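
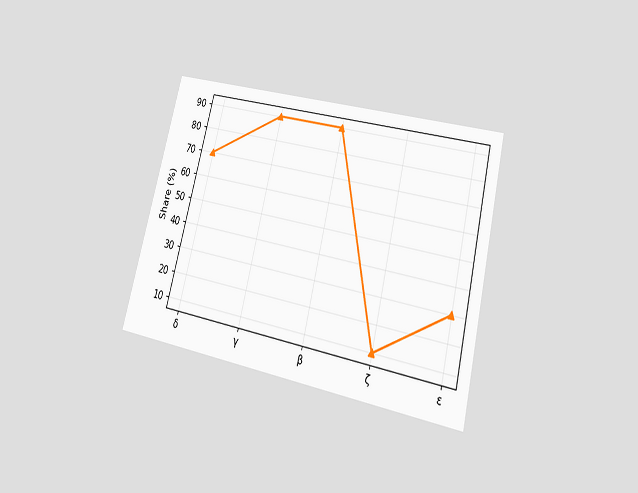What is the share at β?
The chart is tilted about 14° clockwise and viewed at a slight angle. At β, the line is at 90%.

90%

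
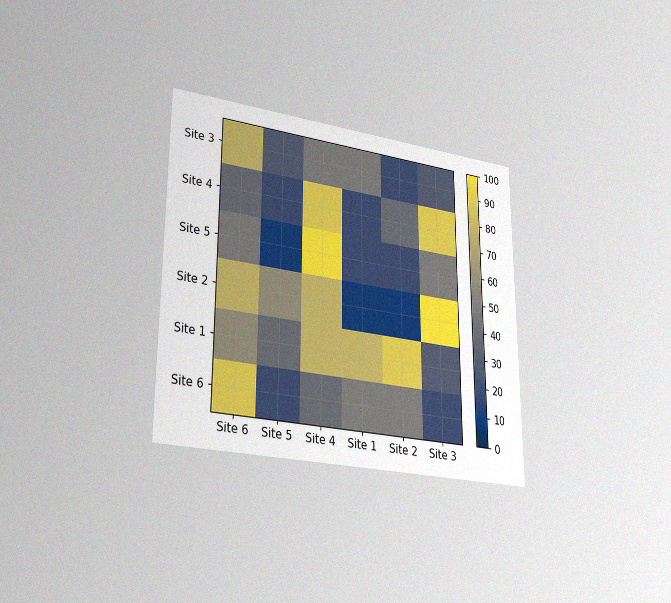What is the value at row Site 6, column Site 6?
The chart is viewed at a slight angle, with some photo noise. Matching cell (Site 6, Site 6) against the colorbar gives 90.

90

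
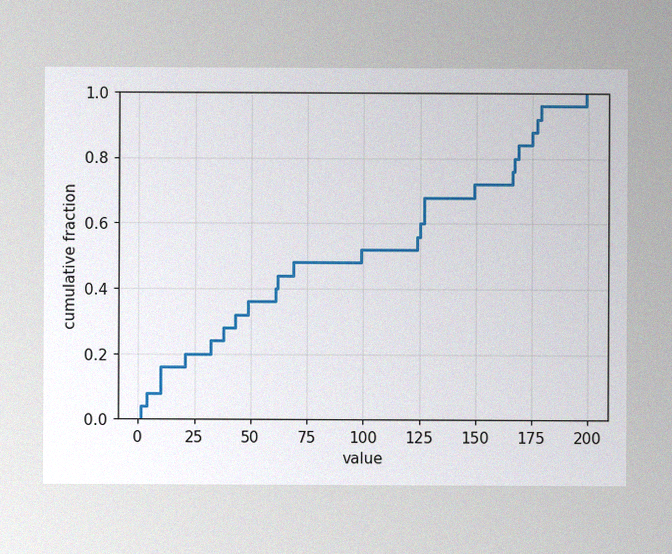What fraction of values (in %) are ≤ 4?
The image has some photo noise and uneven lighting. At x=4 the ECDF step is at 8%.

8%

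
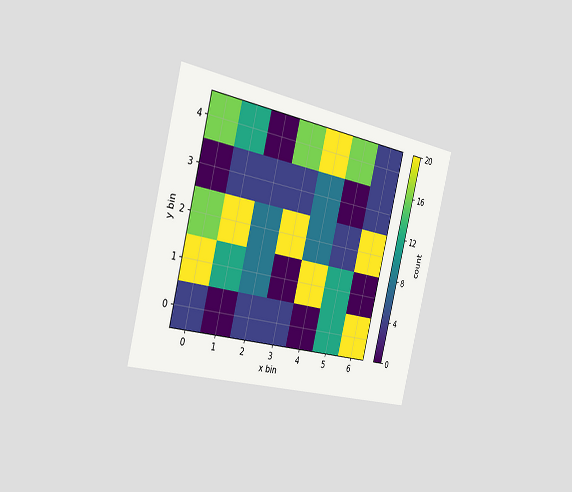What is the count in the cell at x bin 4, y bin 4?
The chart is tilted about 14° clockwise and viewed slightly from the left. Matching the cell (4, 4) against the colorbar gives 20.

20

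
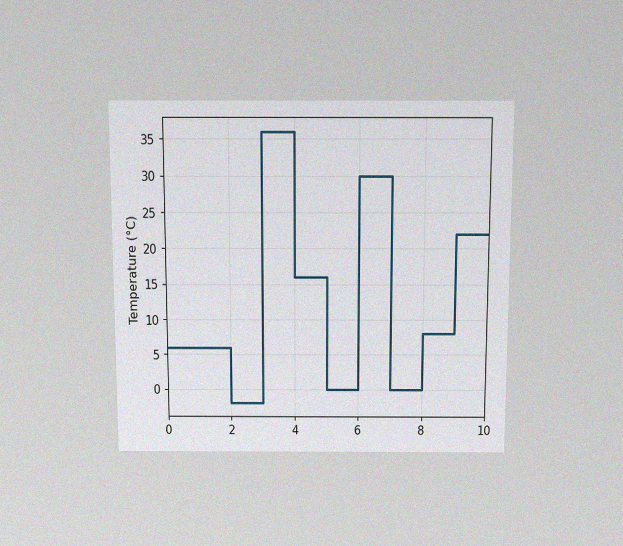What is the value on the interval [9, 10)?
The chart is viewed slightly from above, with some photo noise. On [9, 10) the step sits at 22°C.

22°C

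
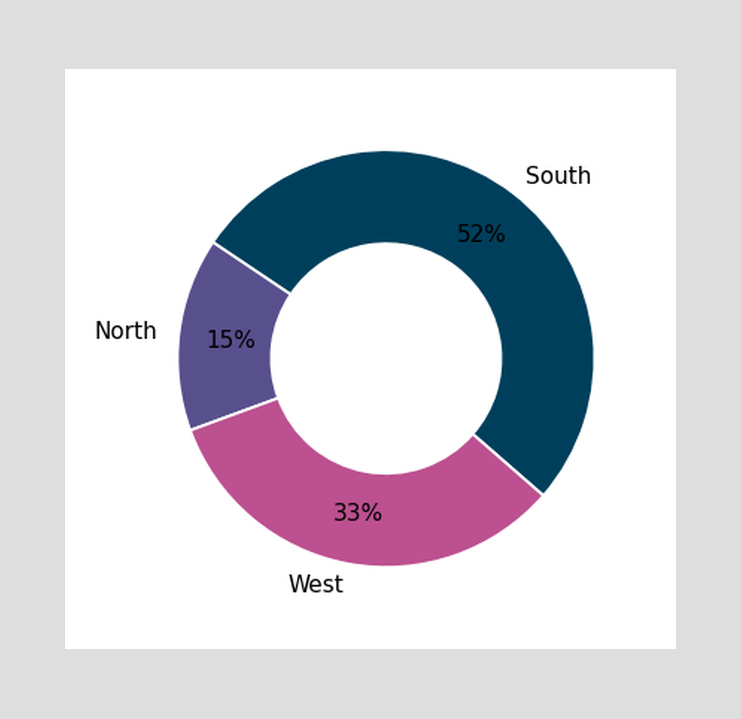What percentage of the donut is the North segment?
The North segment takes up 15% of the ring.

15%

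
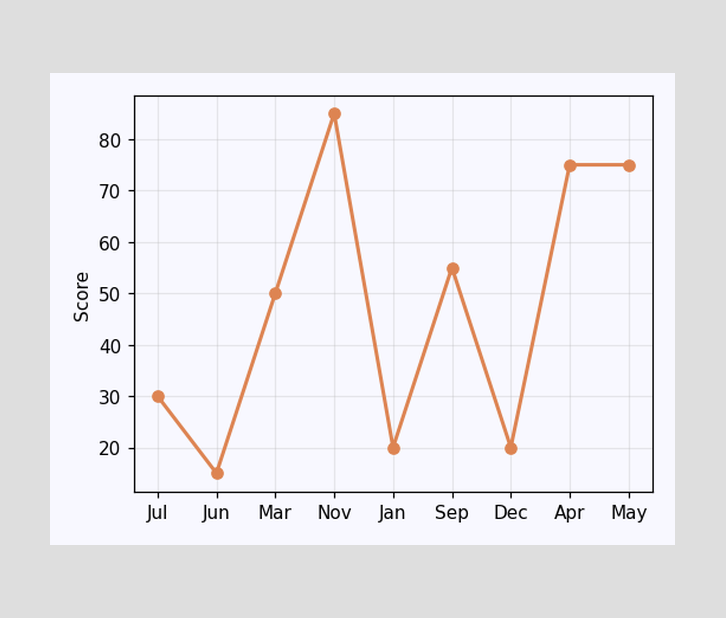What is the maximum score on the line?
The highest point is at Nov, and reading across to the y-axis gives 85.

85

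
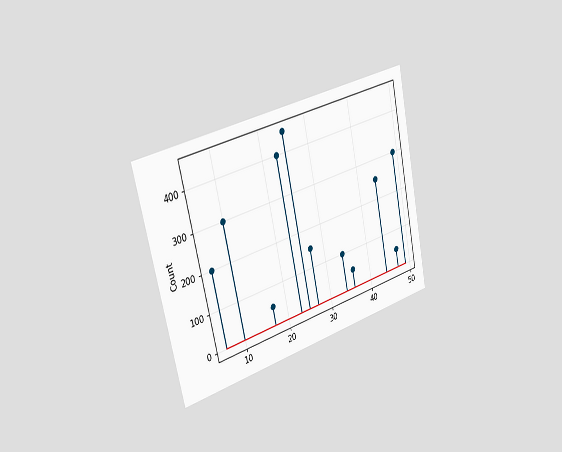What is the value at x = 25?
450

The chart is tilted about 12° counter-clockwise and viewed slightly from the left. The stem at x=25 reaches 450.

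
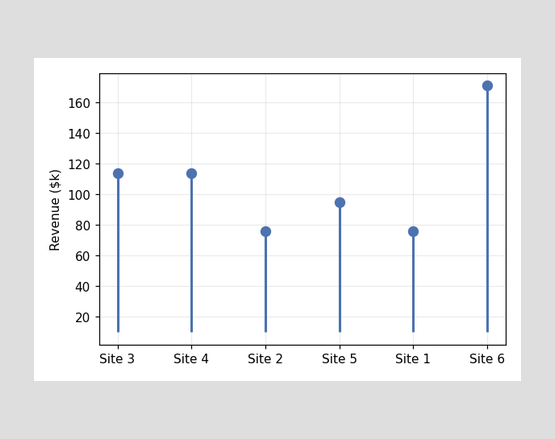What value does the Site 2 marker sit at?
$76k

The Site 2 marker sits at $76k.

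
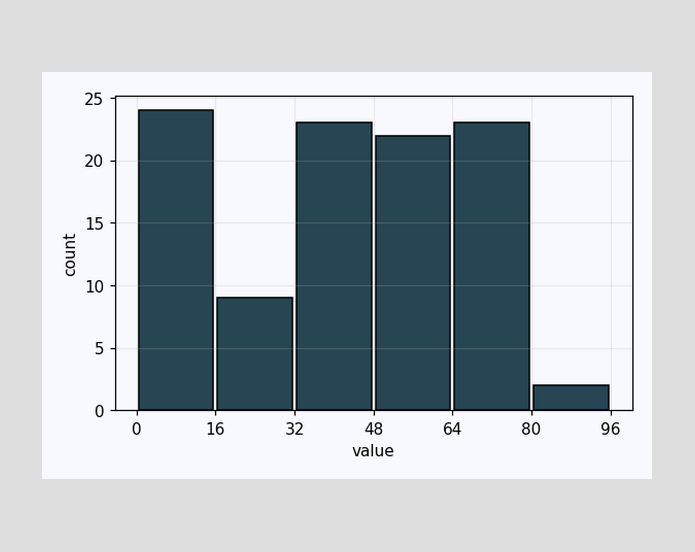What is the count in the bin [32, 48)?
The [32, 48) bin has height 23.

23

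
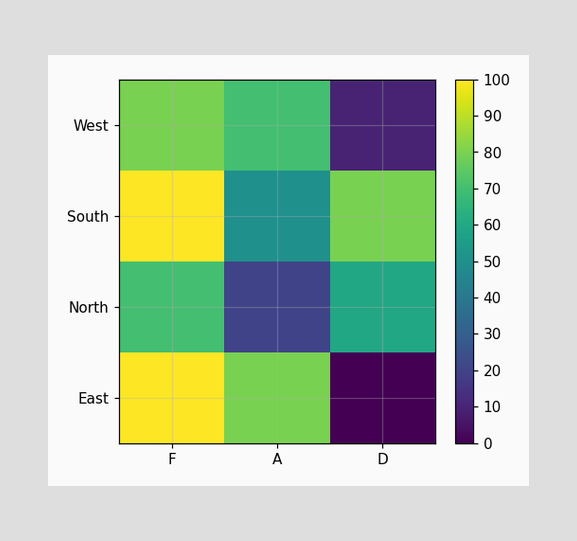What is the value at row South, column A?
Matching cell (South, A) against the colorbar gives 50.

50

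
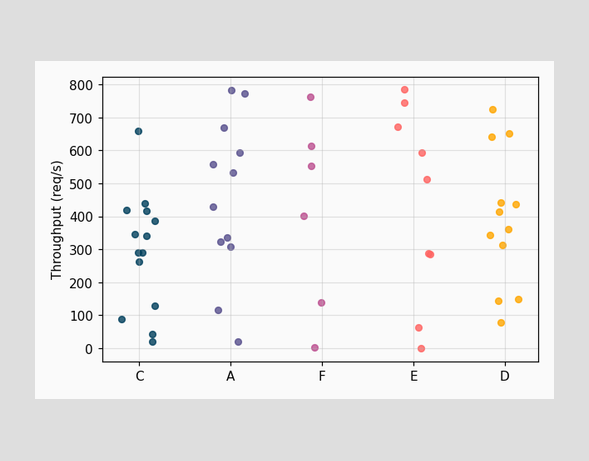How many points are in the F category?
Counting the markers in the F column gives 6.

6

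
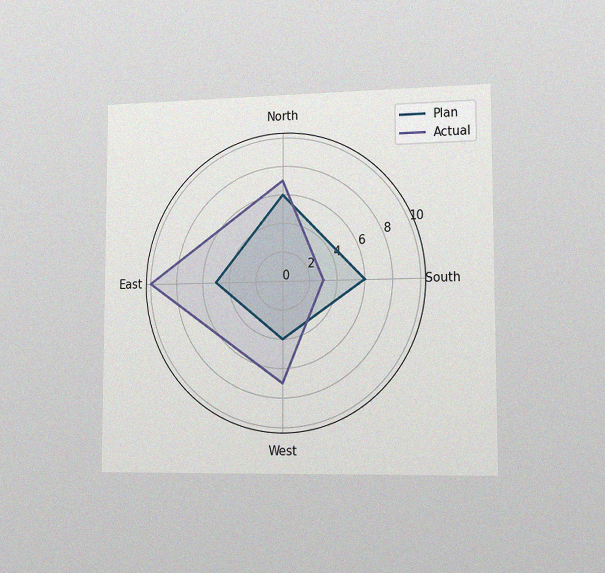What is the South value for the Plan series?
6

The chart is viewed slightly from the right, with some photo noise. On the South axis, Plan reaches 6.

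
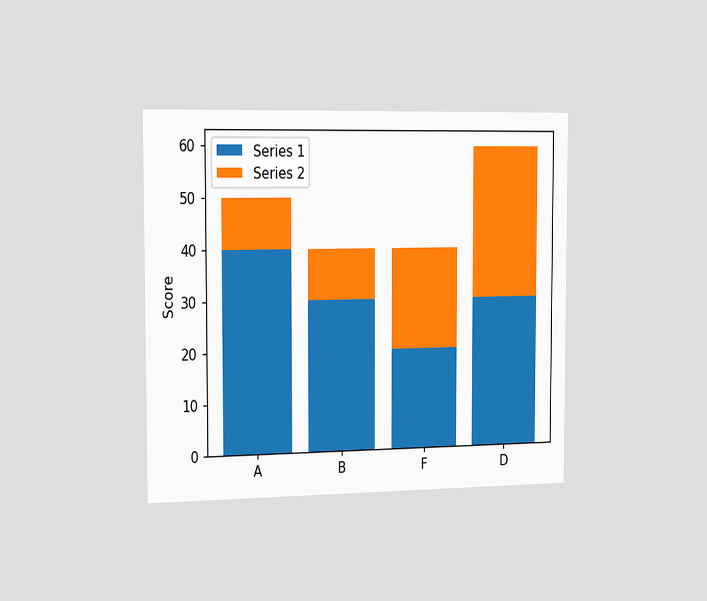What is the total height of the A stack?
50

The chart is viewed slightly from the left. The A stack's top reaches 50 on the y-axis.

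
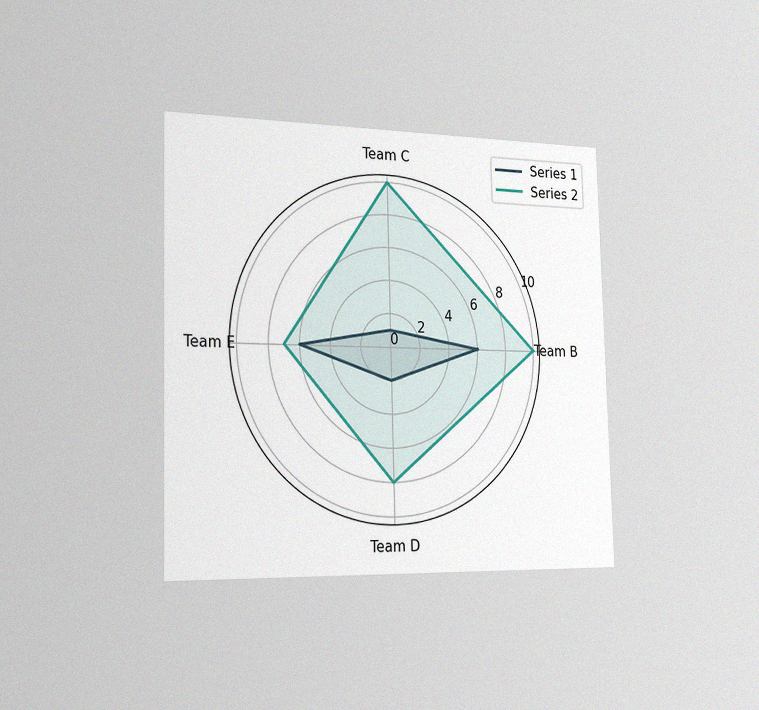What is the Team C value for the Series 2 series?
The chart is viewed slightly from the left, with some photo noise. On the Team C axis, Series 2 reaches 10.

10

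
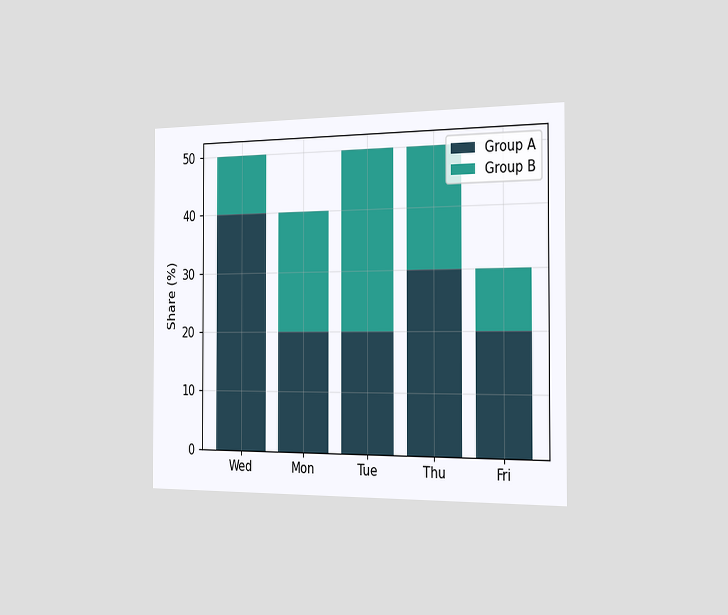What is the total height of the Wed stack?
The chart is viewed slightly from the right. The Wed stack's top reaches 50% on the y-axis.

50%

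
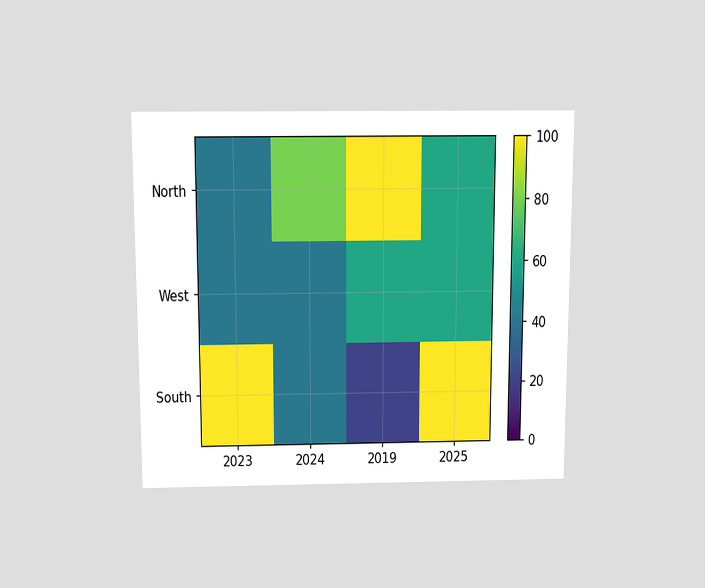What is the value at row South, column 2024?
40

The chart is viewed slightly from above. Matching cell (South, 2024) against the colorbar gives 40.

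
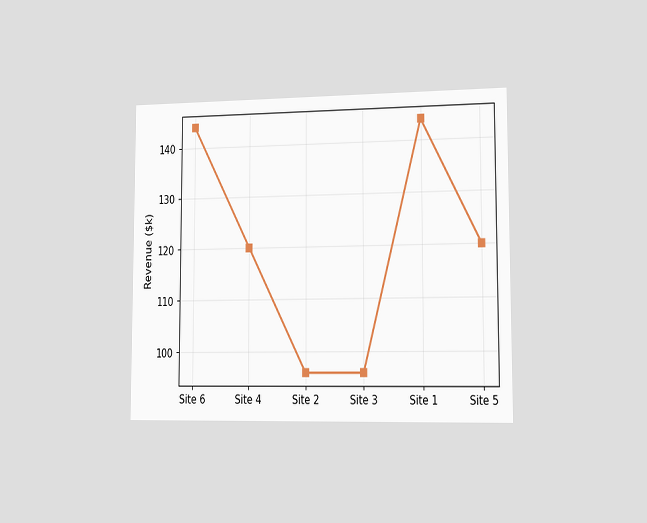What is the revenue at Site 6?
The chart is viewed slightly from the right. At Site 6, the line is at $144k.

$144k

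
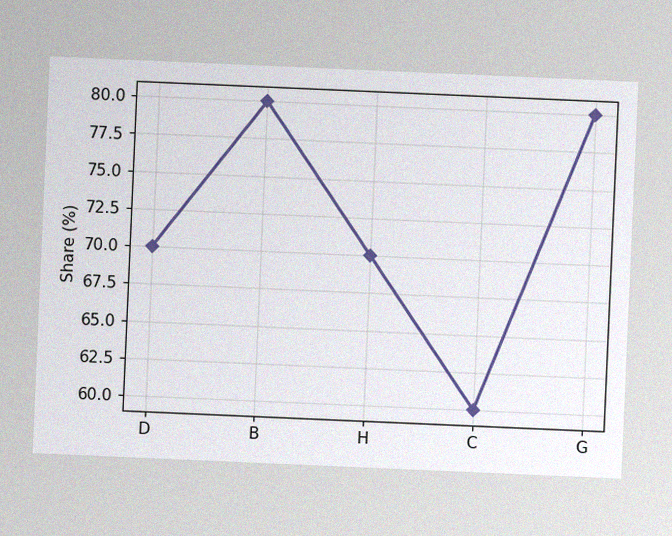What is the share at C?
The chart is tilted about 2° clockwise, with some photo noise. At C, the line is at 60%.

60%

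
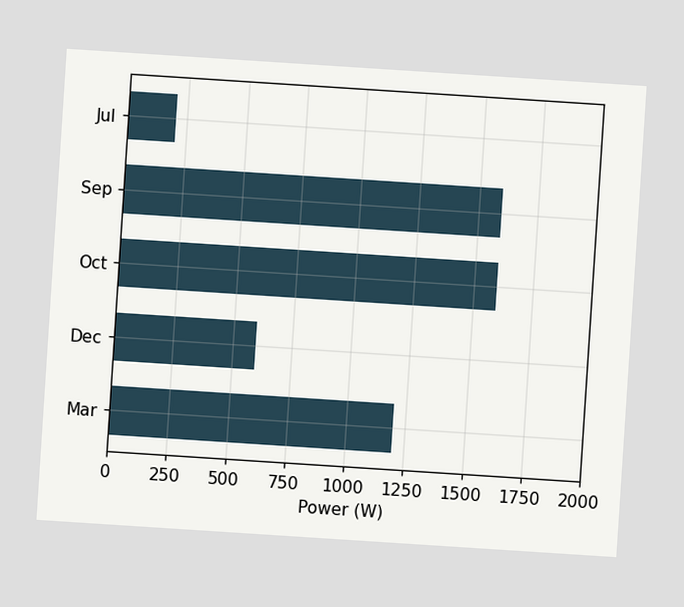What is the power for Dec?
The chart is tilted about 4° clockwise. Reading along the chart's x-axis, the Dec bar reaches 600W.

600W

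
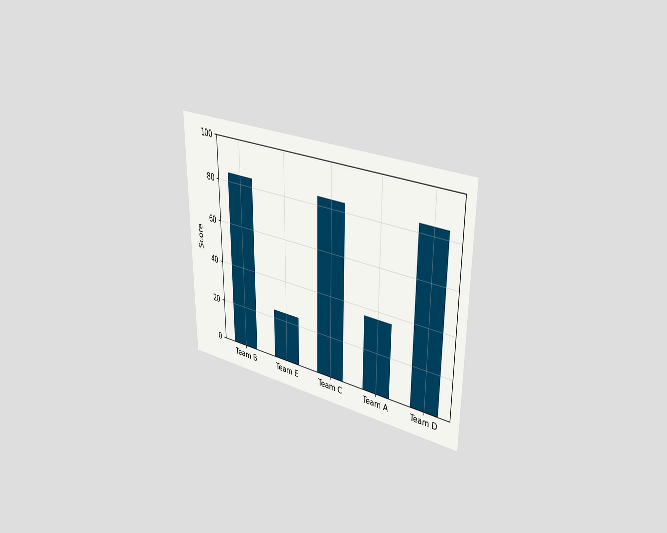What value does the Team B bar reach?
84

The chart is viewed slightly from the right. Reading along the chart's y-axis, the Team B bar reaches 84.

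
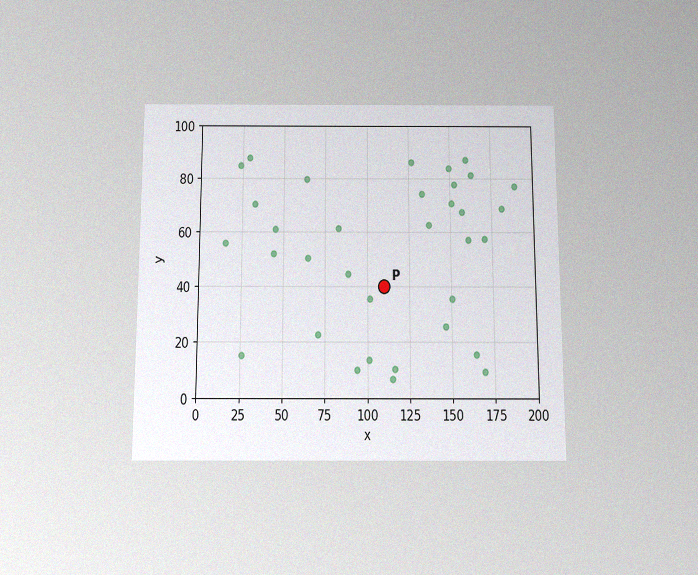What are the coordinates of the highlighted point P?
(110, 40)

The chart is viewed slightly from below, with some photo noise. Following the gridlines from P to each axis, P sits at (110, 40).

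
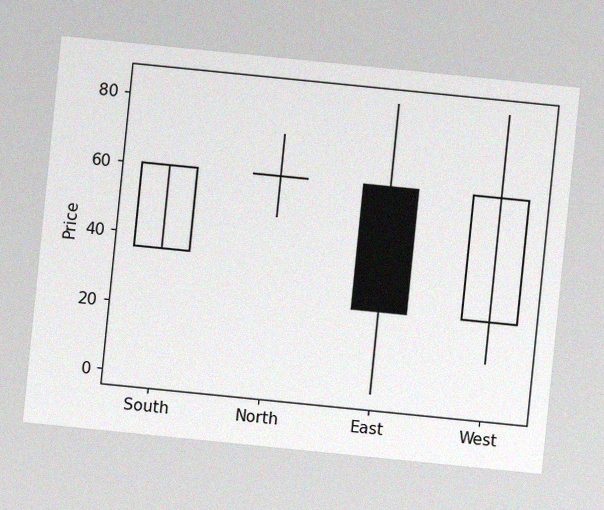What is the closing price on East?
24

The chart is tilted about 6° clockwise, with some photo noise. The East candle closes at 24.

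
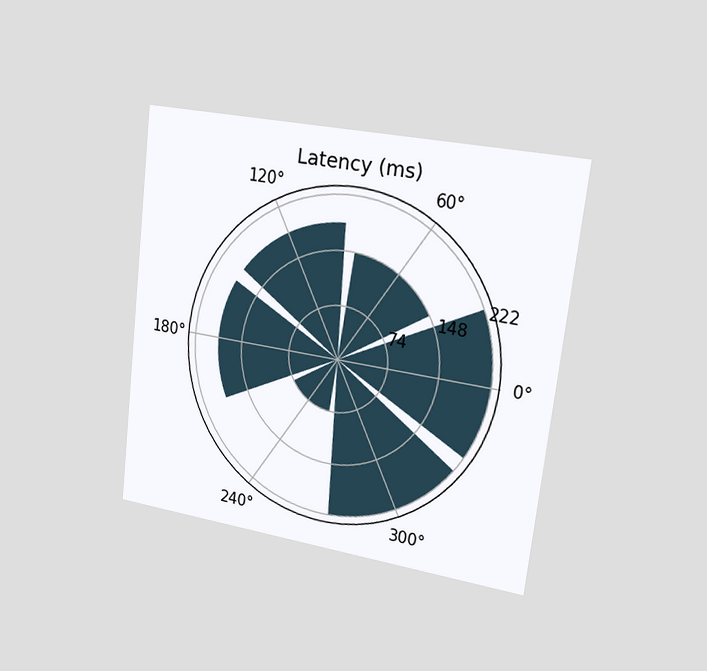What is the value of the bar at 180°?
185ms

The chart is tilted about 7° clockwise and viewed slightly from the right. The bar at 180° reaches 185ms on the radial axis.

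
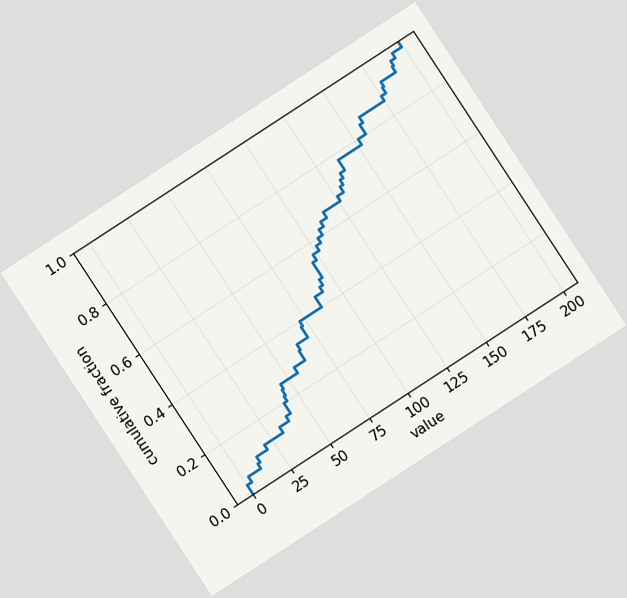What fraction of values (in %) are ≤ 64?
The chart is tilted about 33° counter-clockwise. At x=64 the ECDF step is at 34%.

34%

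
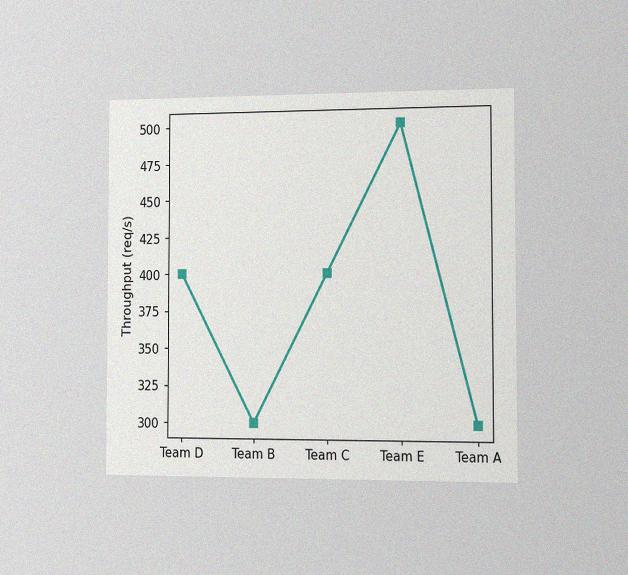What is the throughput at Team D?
The chart is viewed slightly from the right, with some photo noise. At Team D, the line is at 400req/s.

400req/s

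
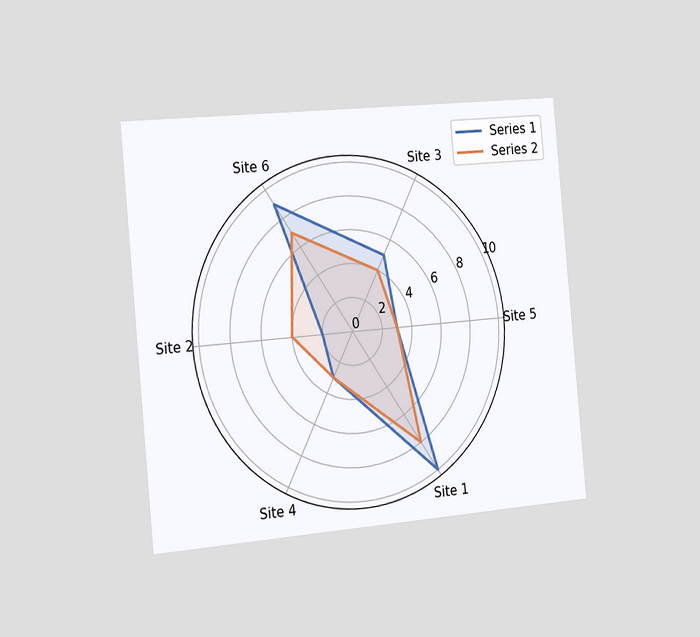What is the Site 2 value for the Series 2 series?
The chart is tilted about 5° counter-clockwise and viewed slightly from the left. On the Site 2 axis, Series 2 reaches 4.

4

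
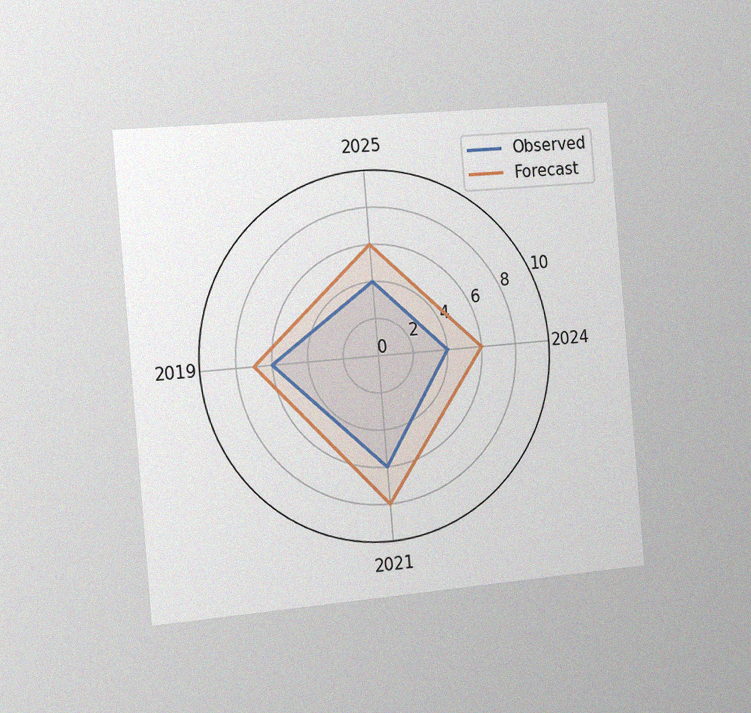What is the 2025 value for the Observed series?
4

The chart is tilted about 5° counter-clockwise and viewed slightly from the left, with some photo noise. On the 2025 axis, Observed reaches 4.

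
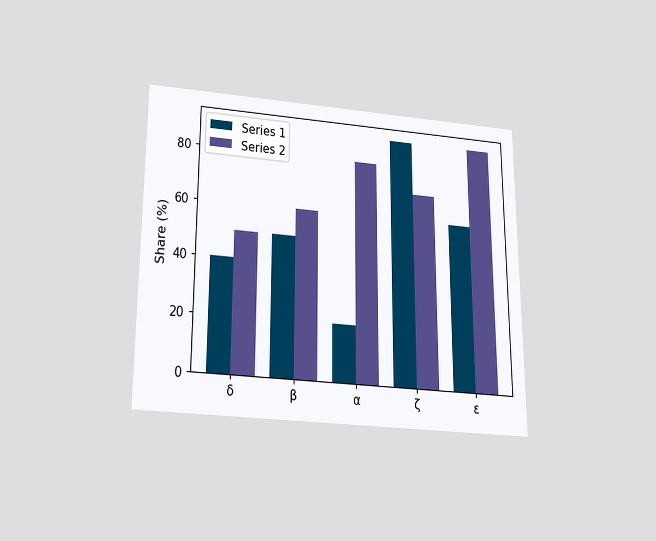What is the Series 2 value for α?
The chart is viewed slightly from below. The Series 2 bar at α reaches 80% on the y-axis.

80%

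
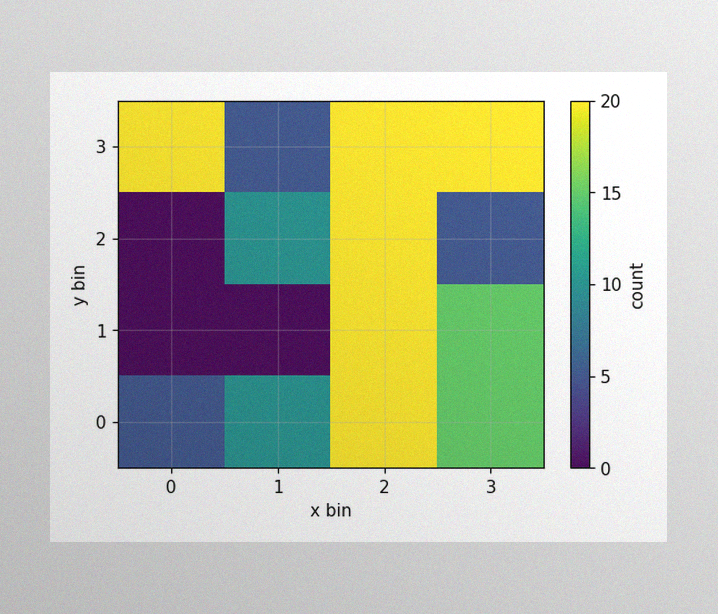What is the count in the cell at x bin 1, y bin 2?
10

The image has some photo noise and uneven lighting. Matching the cell (1, 2) against the colorbar gives 10.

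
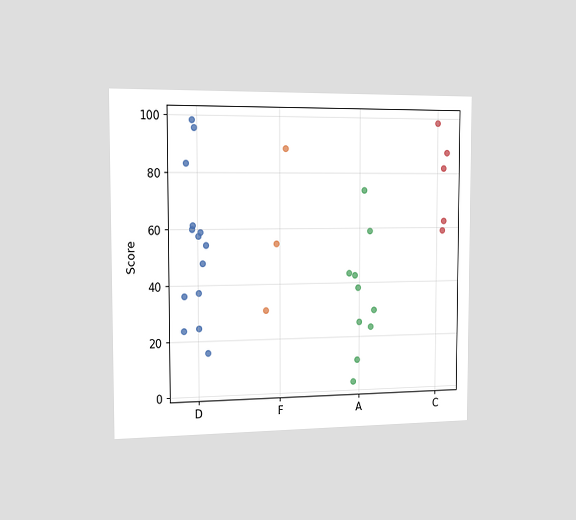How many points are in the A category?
The chart is viewed slightly from the left. Counting the markers in the A column gives 10.

10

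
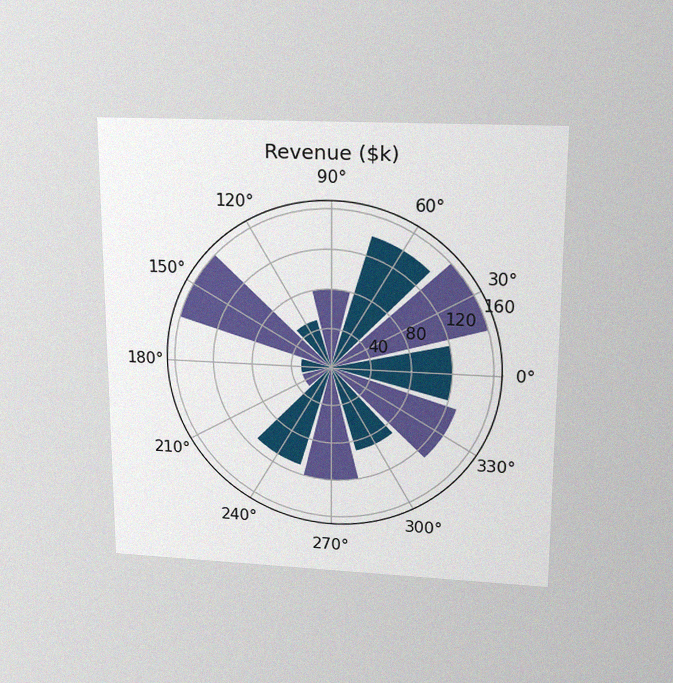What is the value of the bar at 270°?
$120k

The chart is viewed slightly from above, with some photo noise. The bar at 270° reaches $120k on the radial axis.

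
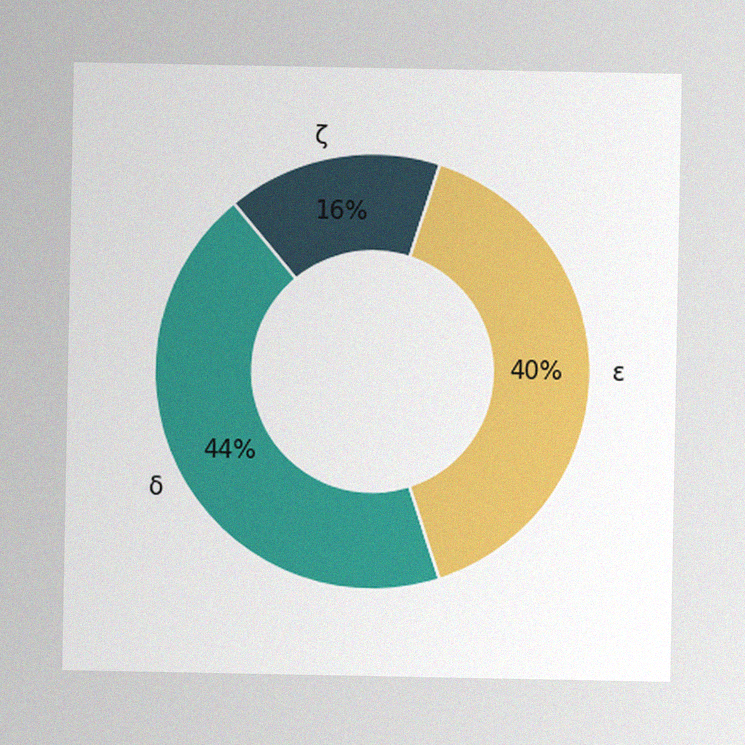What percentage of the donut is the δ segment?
The image has some photo noise and uneven lighting. The δ segment takes up 44% of the ring.

44%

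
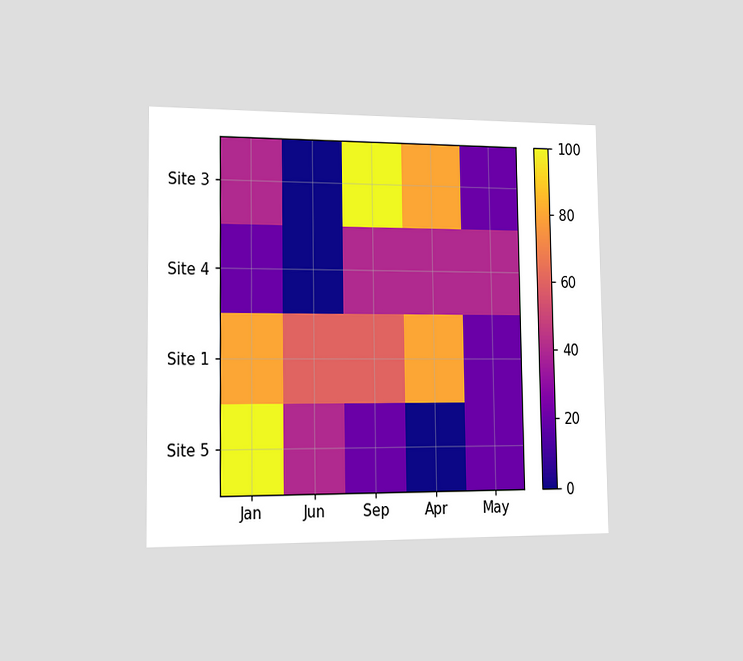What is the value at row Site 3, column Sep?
100

The chart is viewed slightly from the left. Matching cell (Site 3, Sep) against the colorbar gives 100.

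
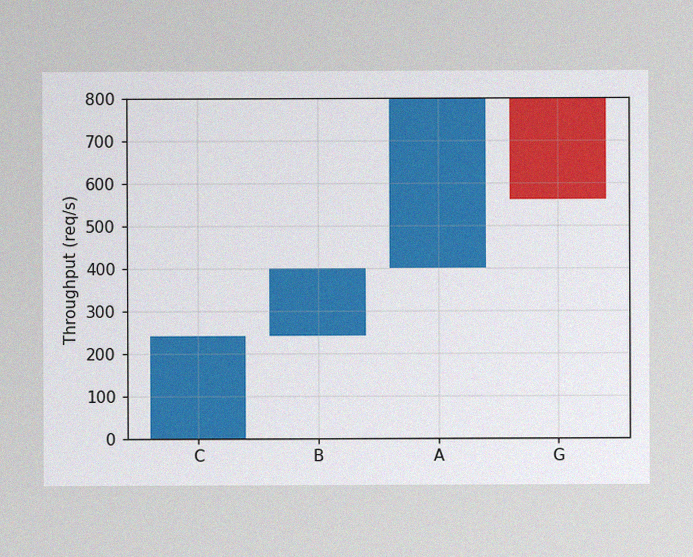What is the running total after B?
The image has some photo noise and uneven lighting. After B the running total reaches 400req/s.

400req/s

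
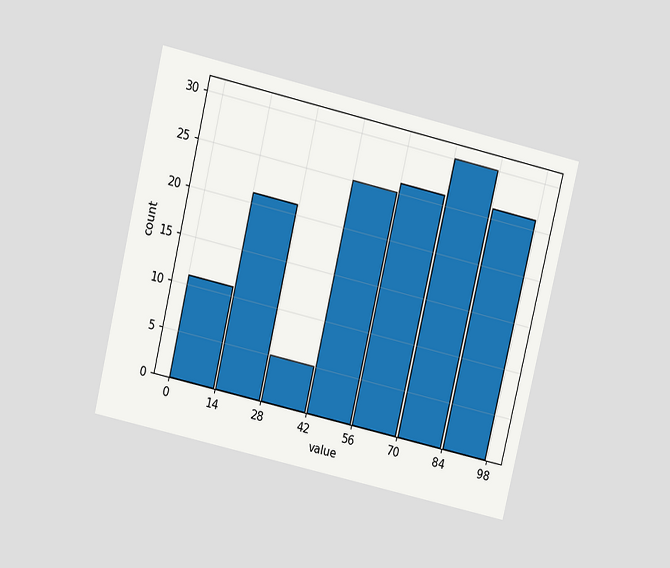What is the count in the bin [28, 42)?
5

The chart is tilted about 13° clockwise and viewed slightly from above. The [28, 42) bin has height 5.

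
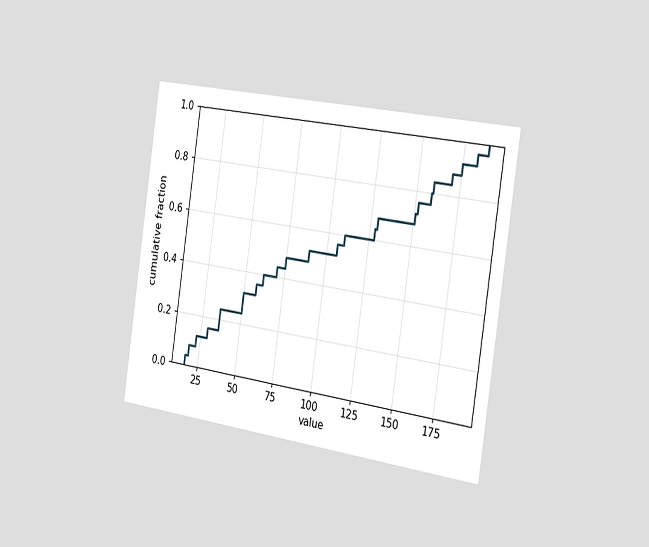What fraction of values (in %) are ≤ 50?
The chart is tilted about 8° clockwise and viewed slightly from the right. At x=50 the ECDF step is at 32%.

32%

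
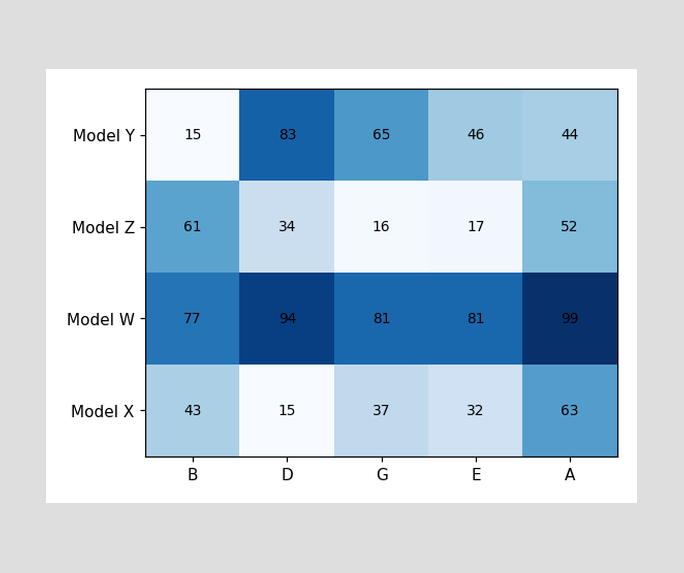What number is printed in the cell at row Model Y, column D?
The (Model Y, D) cell reads 83.

83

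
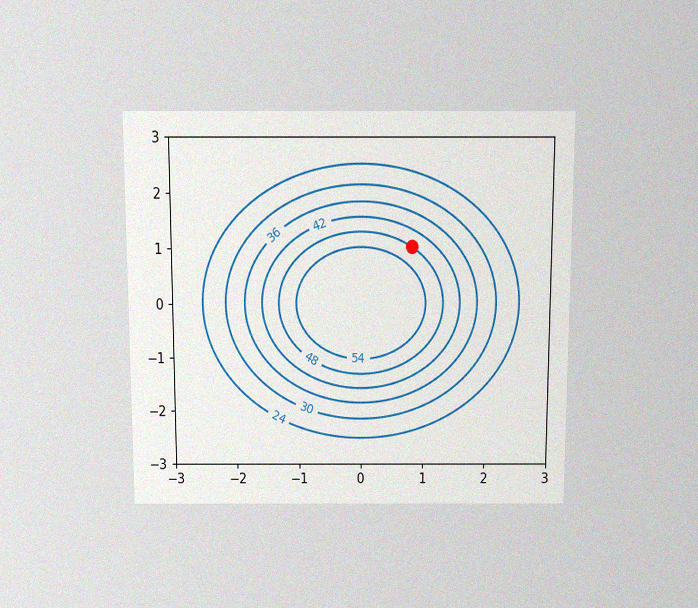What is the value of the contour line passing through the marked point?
The chart is viewed slightly from above, with some photo noise. The marked point sits on the contour labelled 48.

48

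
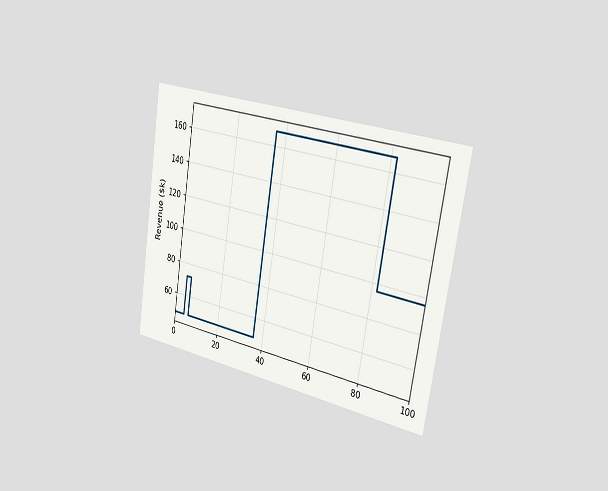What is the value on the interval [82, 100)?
$96k

The chart is tilted about 9° clockwise and viewed slightly from the right. On [82, 100) the step sits at $96k.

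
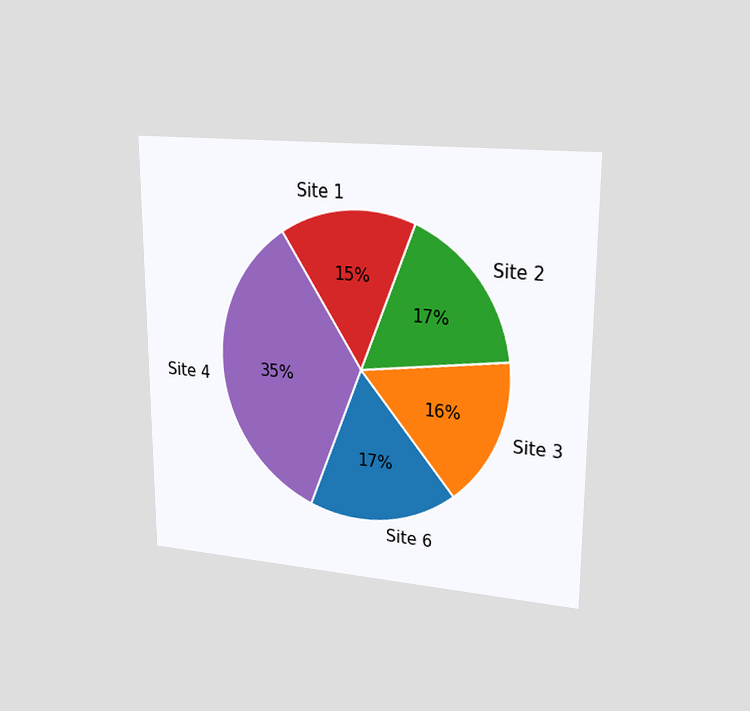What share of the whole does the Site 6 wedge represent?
17%

The chart is viewed slightly from the right. The Site 6 slice takes up 17% of the pie.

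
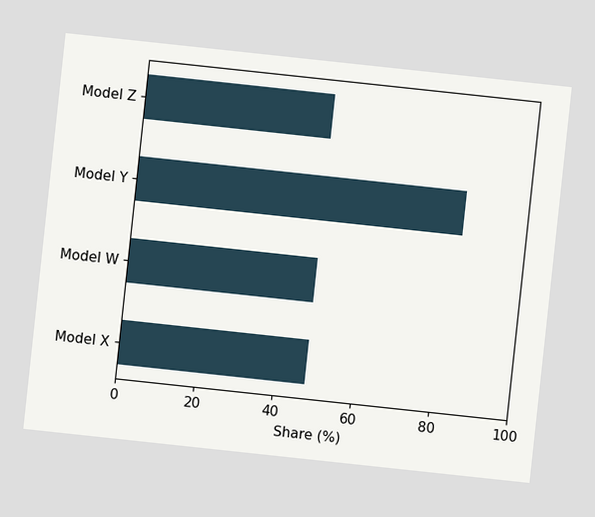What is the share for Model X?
48%

The chart is tilted about 6° clockwise. Reading along the chart's x-axis, the Model X bar reaches 48%.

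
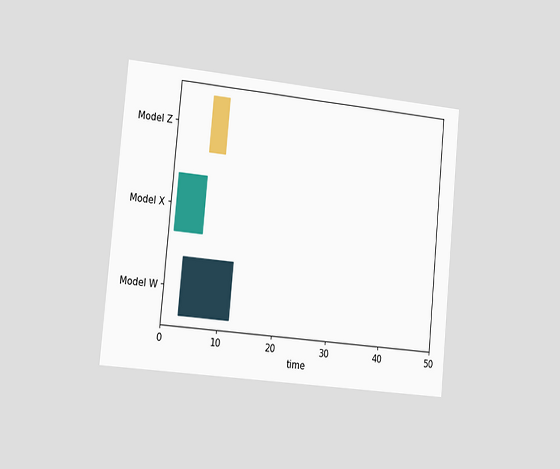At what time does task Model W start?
3

The chart is tilted about 5° clockwise and viewed slightly from the left. The Model W bar begins at t=3.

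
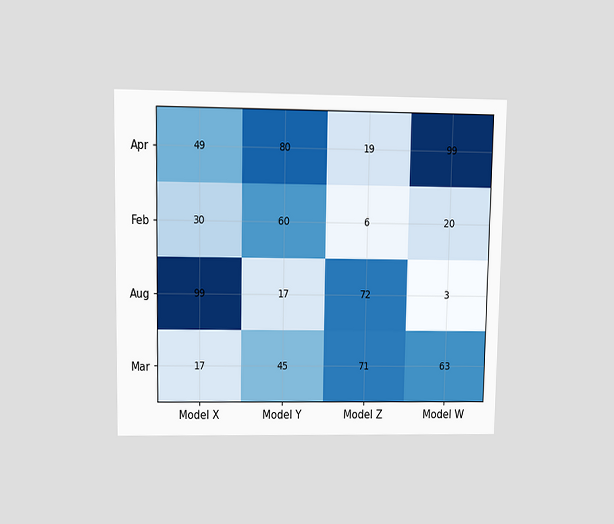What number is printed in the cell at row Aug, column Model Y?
17

The chart is viewed at a slight angle. The (Aug, Model Y) cell reads 17.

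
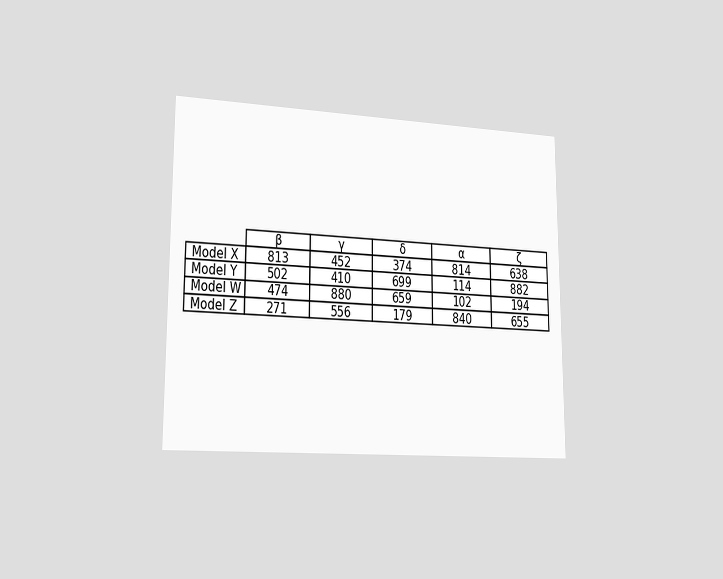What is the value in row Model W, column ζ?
The chart is viewed slightly from the left. The (Model W, ζ) cell reads 194.

194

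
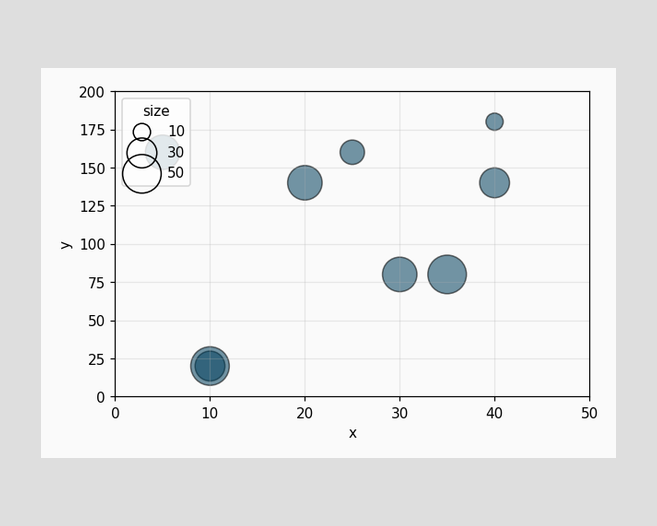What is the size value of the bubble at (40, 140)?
Matching the bubble at (40, 140) against the size legend gives 30.

30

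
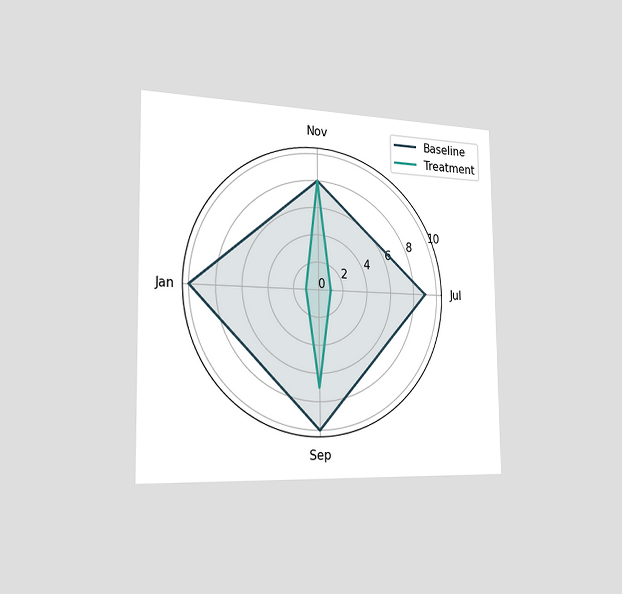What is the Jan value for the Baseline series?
10

The chart is viewed slightly from the left. On the Jan axis, Baseline reaches 10.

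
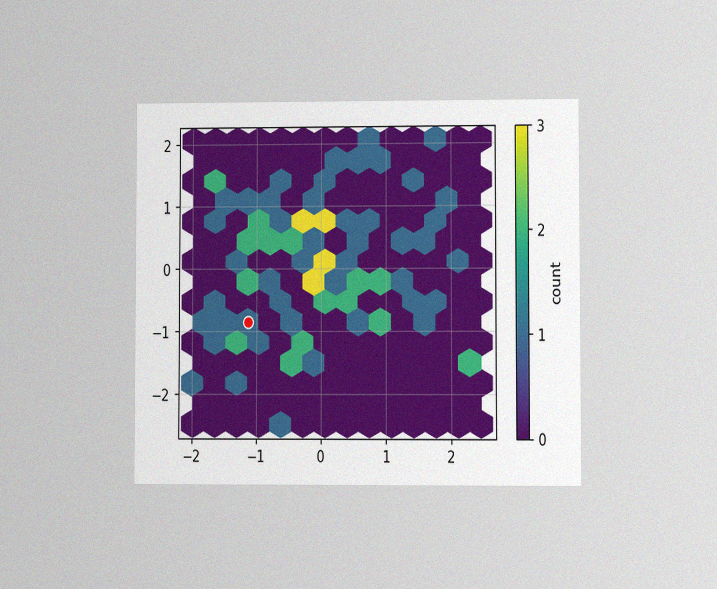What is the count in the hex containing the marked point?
1

The chart is viewed at a slight angle, with some photo noise. The marked hex reads 1 on the colorbar.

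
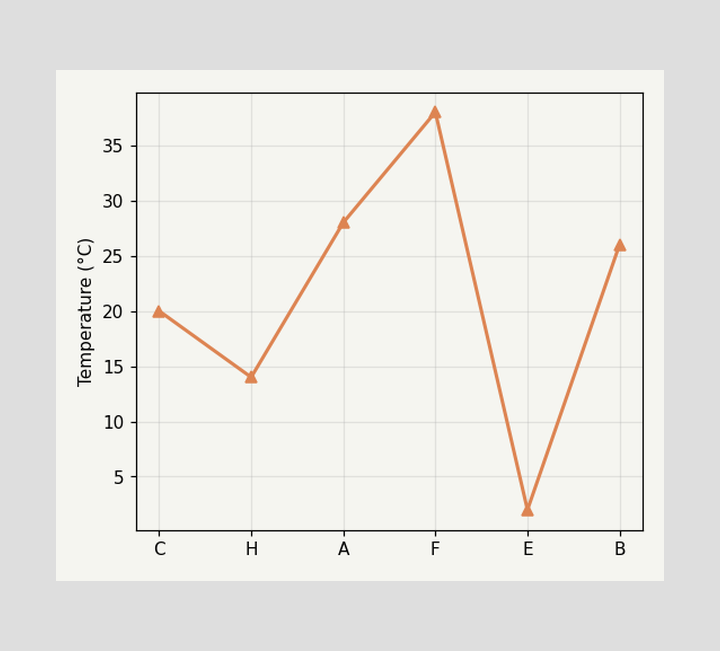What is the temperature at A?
28°C

At A, the line is at 28°C.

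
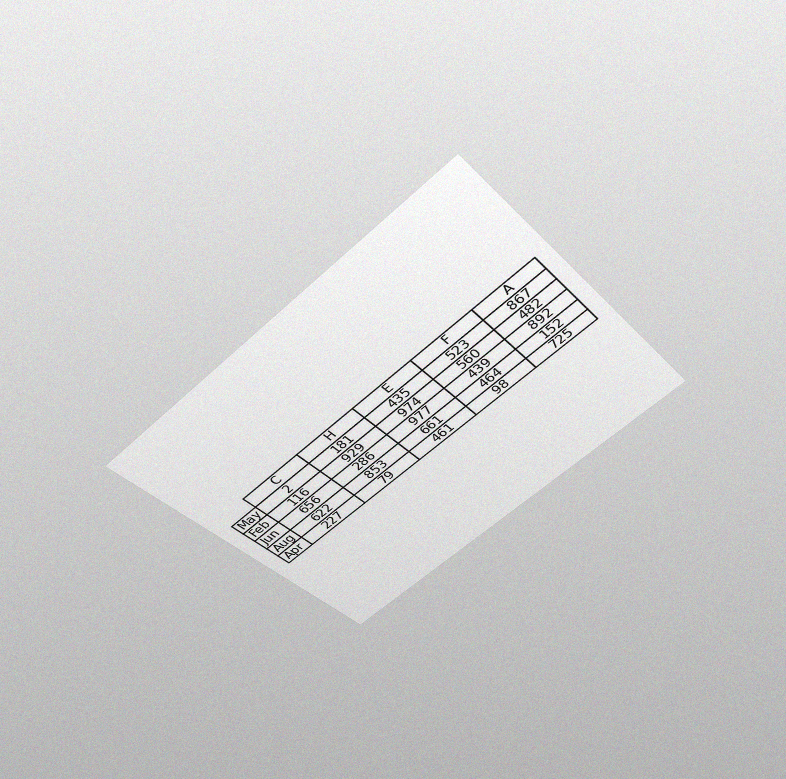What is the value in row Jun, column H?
286

The chart is tilted about 42° counter-clockwise and viewed slightly from above, with some photo noise. The (Jun, H) cell reads 286.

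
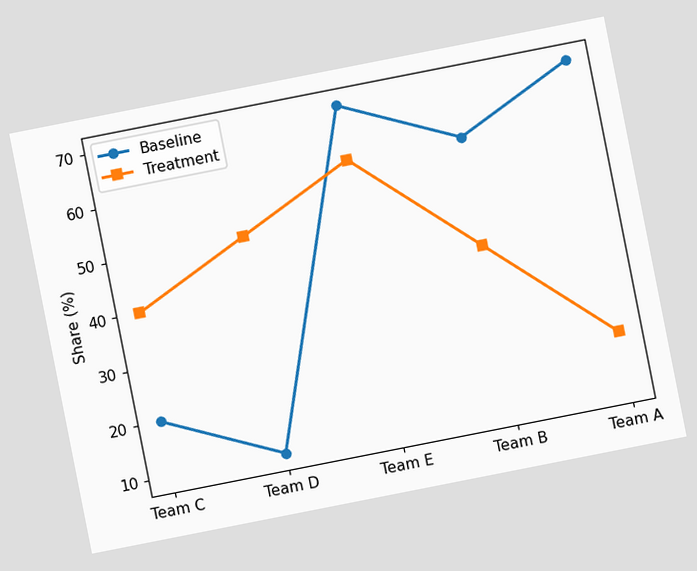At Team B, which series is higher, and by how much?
Baseline, by 20%

The chart is tilted about 11° counter-clockwise. At Team B, Baseline sits above the other line by 20%.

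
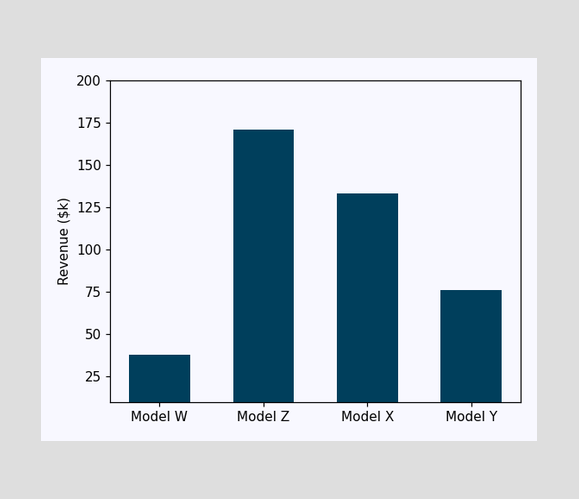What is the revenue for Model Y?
Reading along the chart's y-axis, the Model Y bar reaches $76k.

$76k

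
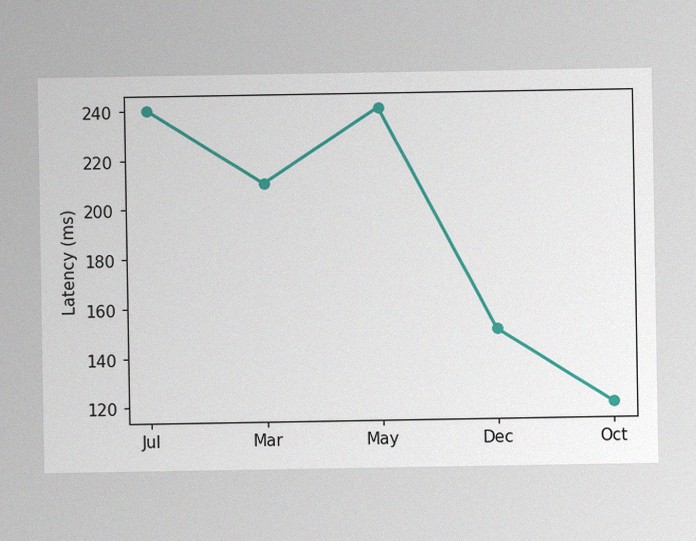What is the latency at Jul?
The image has some photo noise and uneven lighting. At Jul, the line is at 240ms.

240ms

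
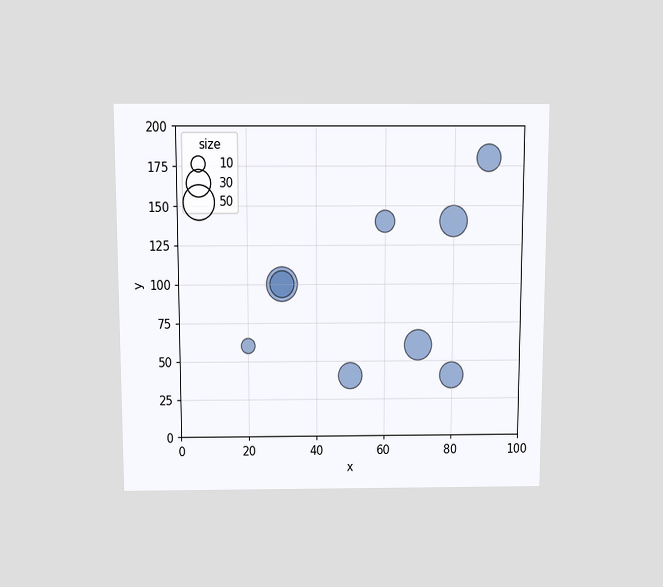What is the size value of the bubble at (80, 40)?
The chart is viewed slightly from above. Matching the bubble at (80, 40) against the size legend gives 30.

30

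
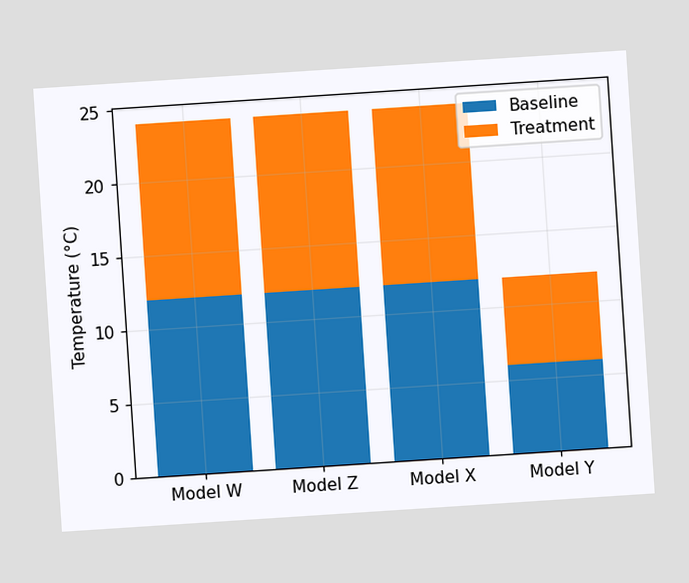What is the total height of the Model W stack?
24°C

The chart is tilted about 4° counter-clockwise. The Model W stack's top reaches 24°C on the y-axis.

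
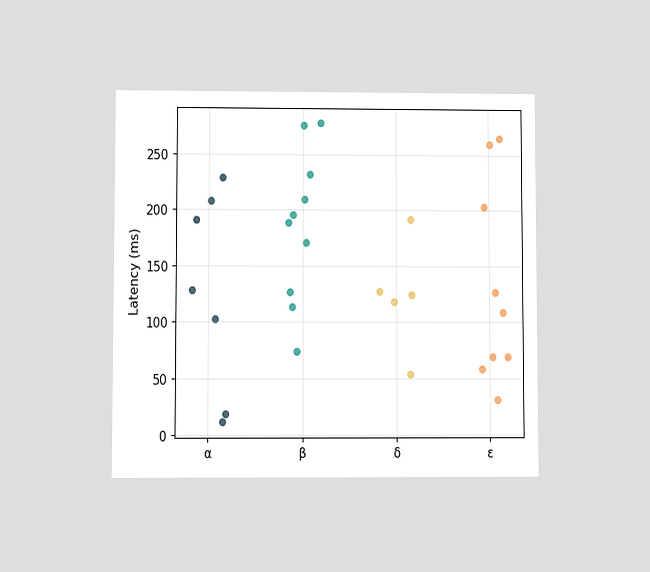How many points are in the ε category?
9

The chart is viewed at a slight angle. Counting the markers in the ε column gives 9.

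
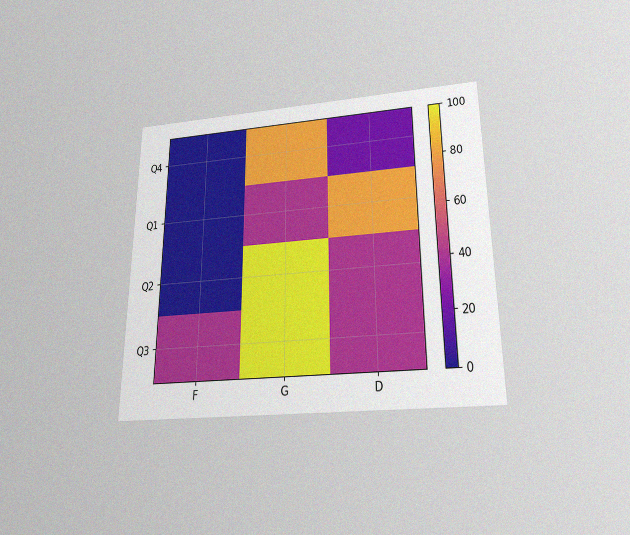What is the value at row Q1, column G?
40

The chart is viewed slightly from below, with some photo noise. Matching cell (Q1, G) against the colorbar gives 40.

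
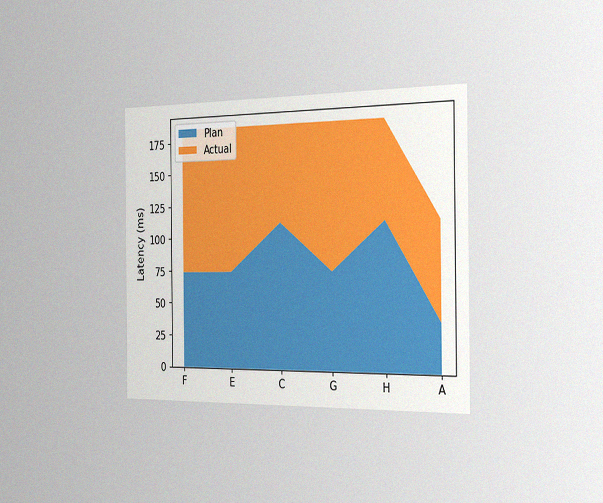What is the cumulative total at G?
185ms

The chart is viewed slightly from the right, with some photo noise. The stacked total at G reaches 185ms.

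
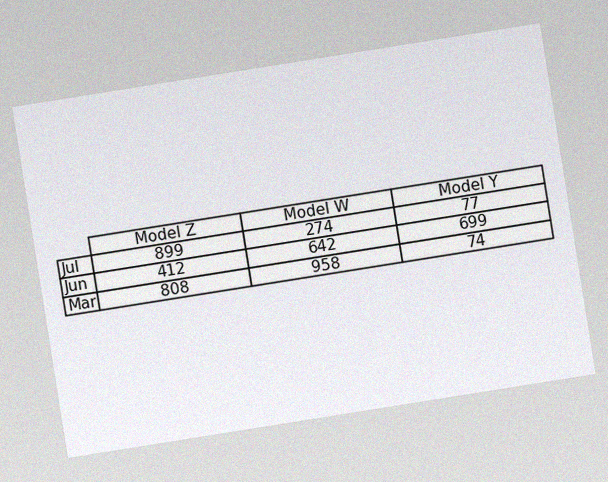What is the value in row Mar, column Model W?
958

The chart is tilted about 9° counter-clockwise, with some photo noise. The (Mar, Model W) cell reads 958.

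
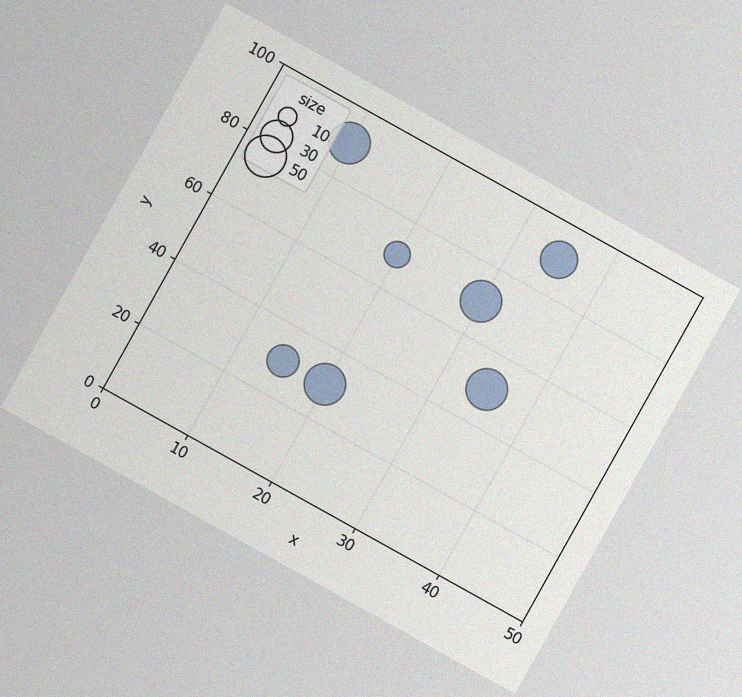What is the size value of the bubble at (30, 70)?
The chart is tilted about 29° clockwise, with some photo noise. Matching the bubble at (30, 70) against the size legend gives 50.

50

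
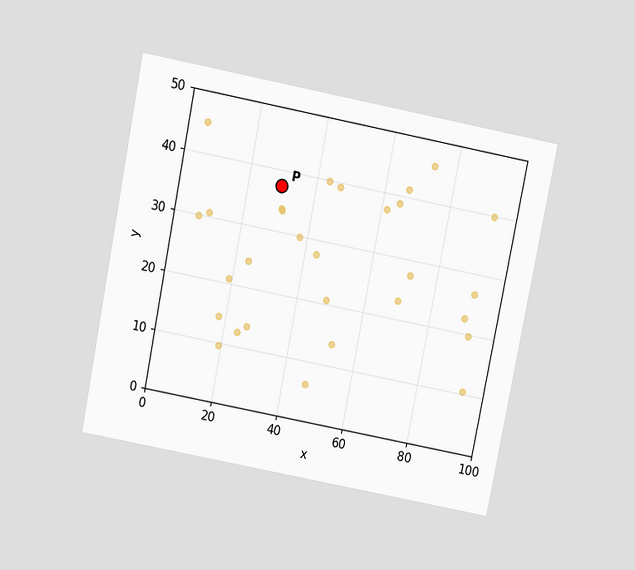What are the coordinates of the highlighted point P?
(30, 37.5)

The chart is tilted about 11° clockwise and viewed slightly from above. Following the gridlines from P to each axis, P sits at (30, 37.5).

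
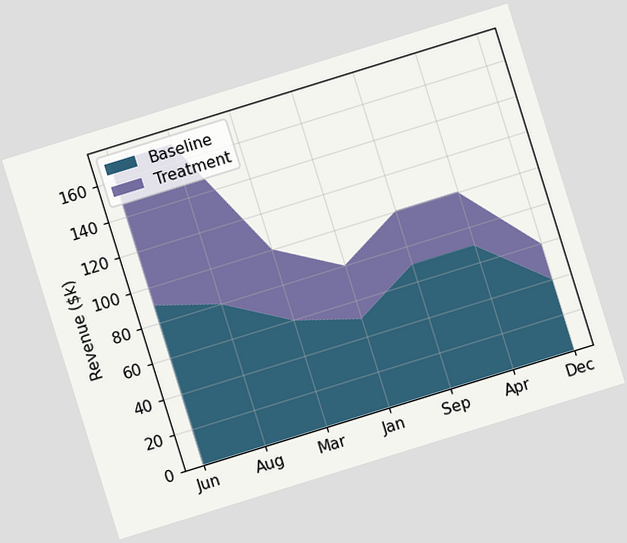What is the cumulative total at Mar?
$100k

The chart is tilted about 17° counter-clockwise. The stacked total at Mar reaches $100k.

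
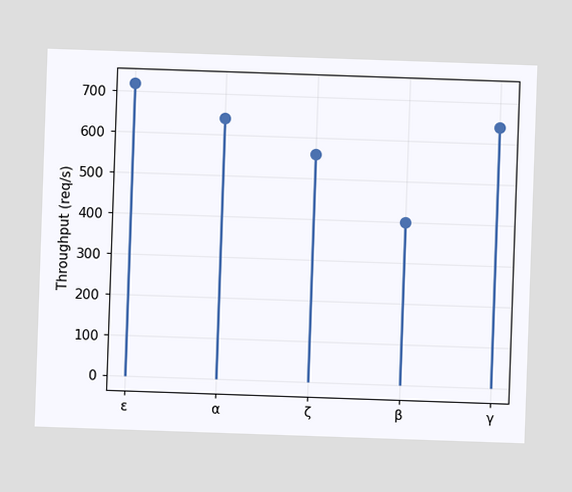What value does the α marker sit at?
The α marker sits at 640req/s.

640req/s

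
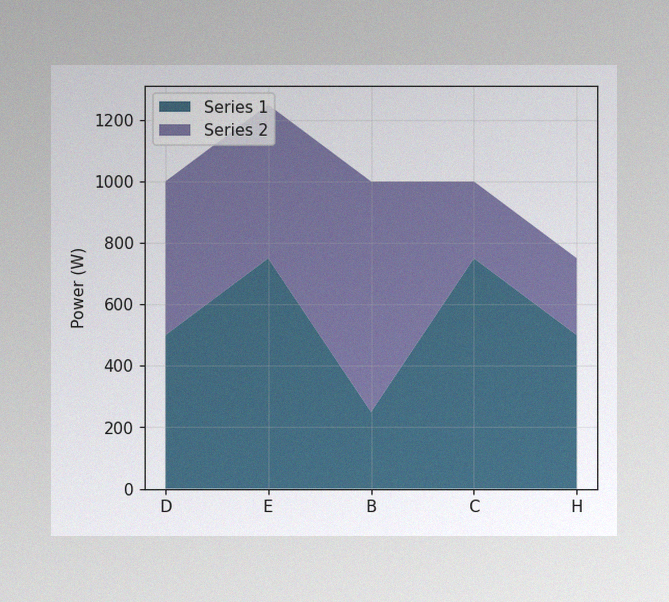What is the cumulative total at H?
The image has some photo noise and uneven lighting. The stacked total at H reaches 750W.

750W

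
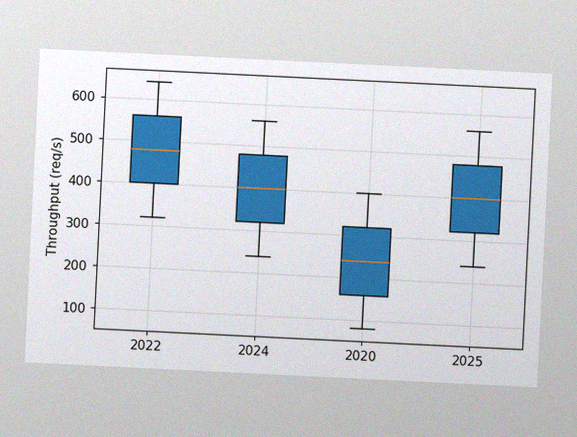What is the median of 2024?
400req/s

The chart is tilted about 3° clockwise, with some photo noise. The median line in the 2024 box sits at 400req/s.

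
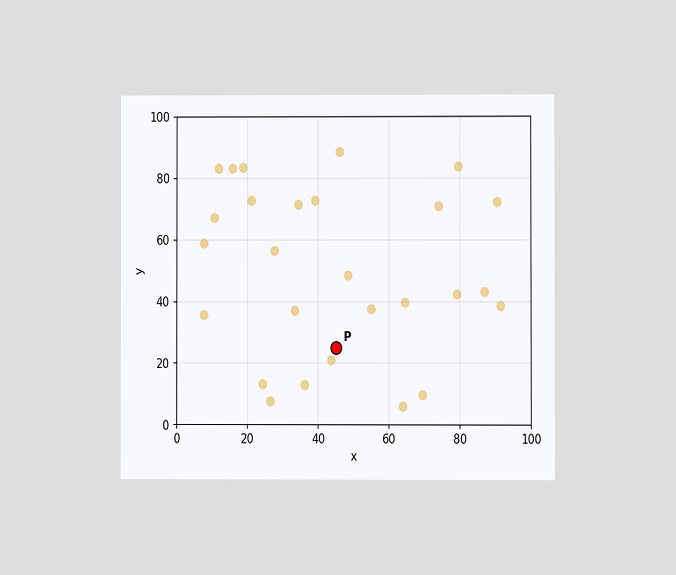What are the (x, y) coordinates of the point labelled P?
The chart is viewed at a slight angle. Following the gridlines from P to each axis, P sits at (45, 25).

(45, 25)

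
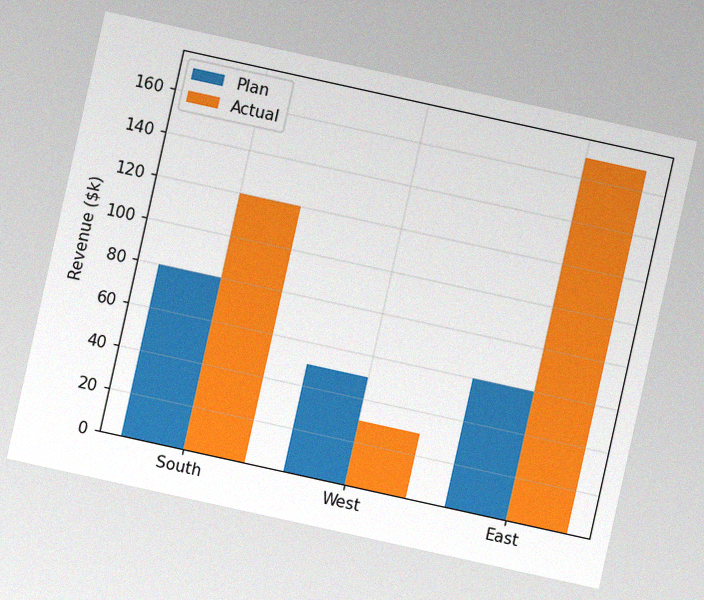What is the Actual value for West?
$30k

The chart is tilted about 12° clockwise, with some photo noise. The Actual bar at West reaches $30k on the y-axis.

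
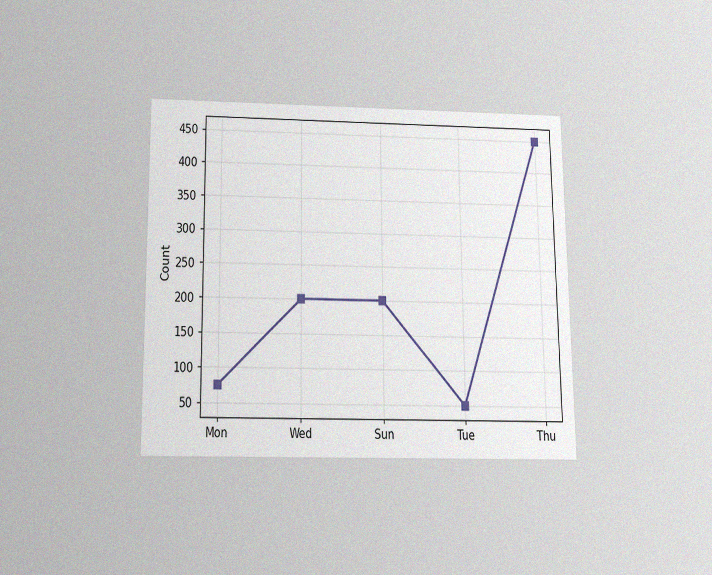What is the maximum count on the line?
450

The chart is viewed slightly from below, with some photo noise. The highest point is at Thu, and reading across to the y-axis gives 450.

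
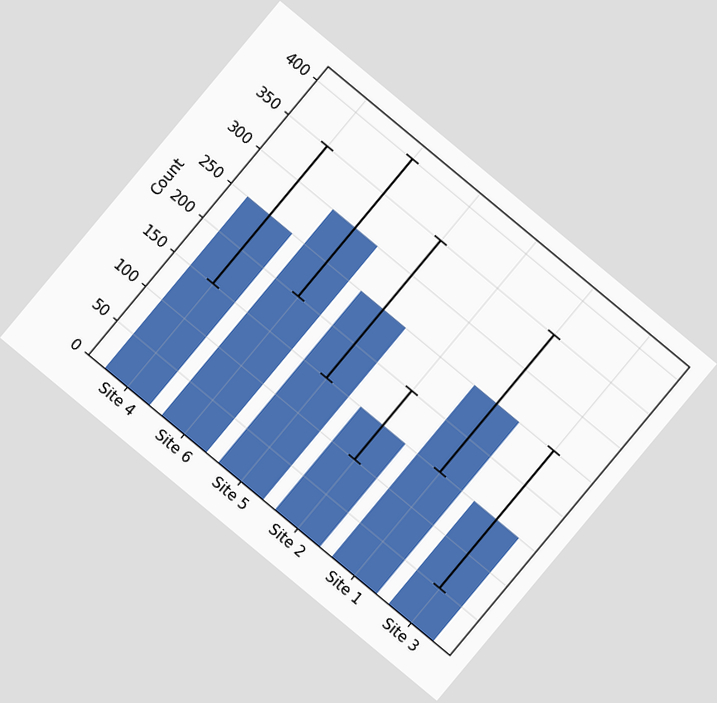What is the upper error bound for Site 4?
350

The chart is tilted about 40° clockwise. The Site 4 bar's upper whisker reaches 350.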